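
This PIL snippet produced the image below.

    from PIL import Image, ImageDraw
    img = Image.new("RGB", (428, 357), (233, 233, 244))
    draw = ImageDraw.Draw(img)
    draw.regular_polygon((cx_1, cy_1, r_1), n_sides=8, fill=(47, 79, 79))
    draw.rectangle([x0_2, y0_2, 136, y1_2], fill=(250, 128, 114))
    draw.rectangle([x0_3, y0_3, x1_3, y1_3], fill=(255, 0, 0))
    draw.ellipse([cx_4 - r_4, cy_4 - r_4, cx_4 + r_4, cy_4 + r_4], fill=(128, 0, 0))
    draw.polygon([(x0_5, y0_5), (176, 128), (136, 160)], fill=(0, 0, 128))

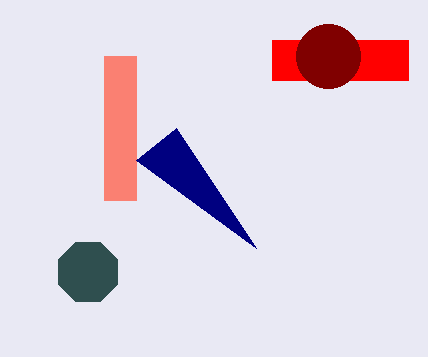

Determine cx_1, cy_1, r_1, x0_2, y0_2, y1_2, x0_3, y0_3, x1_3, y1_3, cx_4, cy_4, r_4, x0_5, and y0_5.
cx_1 = 88, cy_1 = 272, r_1 = 32, x0_2 = 104, y0_2 = 56, y1_2 = 200, x0_3 = 272, y0_3 = 40, x1_3 = 408, y1_3 = 80, cx_4 = 328, cy_4 = 56, r_4 = 32, x0_5 = 256, y0_5 = 248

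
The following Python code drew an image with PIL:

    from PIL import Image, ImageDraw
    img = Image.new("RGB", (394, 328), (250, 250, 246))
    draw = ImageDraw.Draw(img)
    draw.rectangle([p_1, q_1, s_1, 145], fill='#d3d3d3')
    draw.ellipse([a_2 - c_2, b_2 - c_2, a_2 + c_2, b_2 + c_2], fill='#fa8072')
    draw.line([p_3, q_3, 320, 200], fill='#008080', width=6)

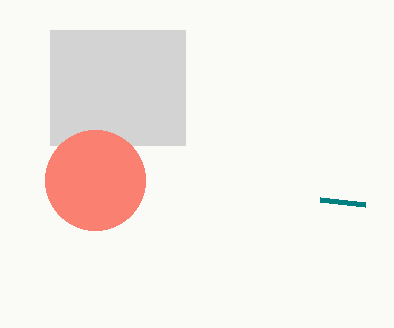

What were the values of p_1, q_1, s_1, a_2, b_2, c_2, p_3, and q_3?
p_1 = 50; q_1 = 30; s_1 = 185; a_2 = 95; b_2 = 180; c_2 = 50; p_3 = 365; q_3 = 205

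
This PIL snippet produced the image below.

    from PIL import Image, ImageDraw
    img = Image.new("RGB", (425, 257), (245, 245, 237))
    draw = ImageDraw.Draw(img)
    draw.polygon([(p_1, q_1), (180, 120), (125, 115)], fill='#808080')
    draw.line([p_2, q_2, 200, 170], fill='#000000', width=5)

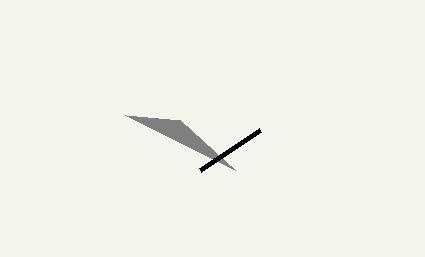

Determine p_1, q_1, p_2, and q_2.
p_1 = 235, q_1 = 170, p_2 = 260, q_2 = 130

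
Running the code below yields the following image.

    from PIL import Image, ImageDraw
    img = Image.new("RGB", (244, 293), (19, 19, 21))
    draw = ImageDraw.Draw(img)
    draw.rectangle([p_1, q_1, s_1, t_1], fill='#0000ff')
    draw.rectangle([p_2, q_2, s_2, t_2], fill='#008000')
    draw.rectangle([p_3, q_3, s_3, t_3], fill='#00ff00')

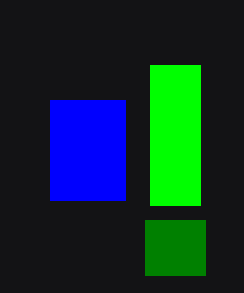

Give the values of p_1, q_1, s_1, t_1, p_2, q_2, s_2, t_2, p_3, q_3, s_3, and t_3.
p_1 = 50; q_1 = 100; s_1 = 125; t_1 = 200; p_2 = 145; q_2 = 220; s_2 = 205; t_2 = 275; p_3 = 150; q_3 = 65; s_3 = 200; t_3 = 205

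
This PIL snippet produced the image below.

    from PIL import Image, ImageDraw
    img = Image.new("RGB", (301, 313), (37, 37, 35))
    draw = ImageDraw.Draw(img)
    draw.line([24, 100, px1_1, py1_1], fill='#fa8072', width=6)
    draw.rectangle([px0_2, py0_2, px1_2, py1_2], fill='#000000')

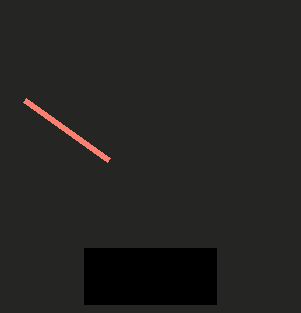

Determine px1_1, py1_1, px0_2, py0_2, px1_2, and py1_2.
px1_1 = 108; py1_1 = 160; px0_2 = 84; py0_2 = 248; px1_2 = 216; py1_2 = 304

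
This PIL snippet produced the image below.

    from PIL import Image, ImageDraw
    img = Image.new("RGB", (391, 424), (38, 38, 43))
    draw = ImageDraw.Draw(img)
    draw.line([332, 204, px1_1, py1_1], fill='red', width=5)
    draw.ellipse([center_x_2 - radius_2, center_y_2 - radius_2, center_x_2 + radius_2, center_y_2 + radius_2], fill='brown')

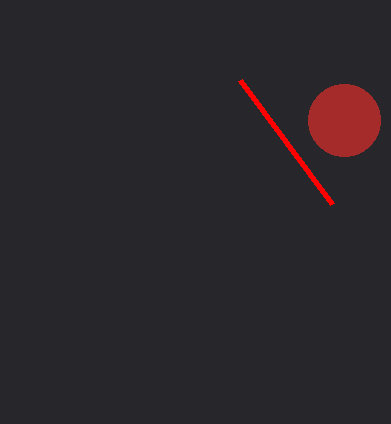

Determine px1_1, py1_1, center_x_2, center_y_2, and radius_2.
px1_1 = 240
py1_1 = 80
center_x_2 = 344
center_y_2 = 120
radius_2 = 36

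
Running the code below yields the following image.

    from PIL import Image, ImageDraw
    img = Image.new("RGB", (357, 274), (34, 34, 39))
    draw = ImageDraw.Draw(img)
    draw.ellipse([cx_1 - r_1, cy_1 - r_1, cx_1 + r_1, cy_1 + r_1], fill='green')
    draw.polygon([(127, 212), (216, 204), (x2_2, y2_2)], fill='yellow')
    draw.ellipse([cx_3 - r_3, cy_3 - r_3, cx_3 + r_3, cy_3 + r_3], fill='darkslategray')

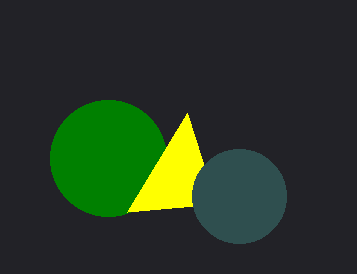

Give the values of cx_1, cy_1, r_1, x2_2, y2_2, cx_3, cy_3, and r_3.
cx_1 = 108
cy_1 = 158
r_1 = 58
x2_2 = 187
y2_2 = 113
cx_3 = 239
cy_3 = 196
r_3 = 47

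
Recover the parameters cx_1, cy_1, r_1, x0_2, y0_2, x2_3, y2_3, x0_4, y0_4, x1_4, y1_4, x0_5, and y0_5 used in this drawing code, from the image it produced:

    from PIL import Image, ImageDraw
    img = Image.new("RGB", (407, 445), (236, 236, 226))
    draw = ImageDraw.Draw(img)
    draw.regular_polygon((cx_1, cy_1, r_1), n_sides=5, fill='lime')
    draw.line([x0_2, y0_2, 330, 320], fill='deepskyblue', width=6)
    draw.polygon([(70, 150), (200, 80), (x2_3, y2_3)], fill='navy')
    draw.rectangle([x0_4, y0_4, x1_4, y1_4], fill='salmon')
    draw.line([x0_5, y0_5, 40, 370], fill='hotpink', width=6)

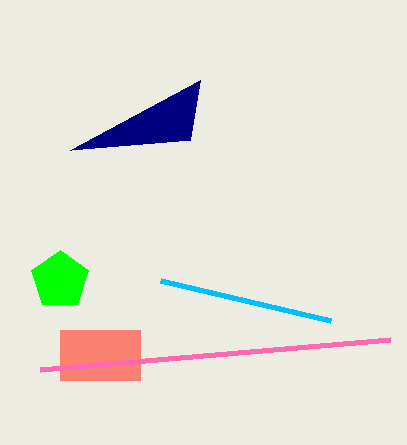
cx_1 = 60; cy_1 = 280; r_1 = 30; x0_2 = 160; y0_2 = 280; x2_3 = 190; y2_3 = 140; x0_4 = 60; y0_4 = 330; x1_4 = 140; y1_4 = 380; x0_5 = 390; y0_5 = 340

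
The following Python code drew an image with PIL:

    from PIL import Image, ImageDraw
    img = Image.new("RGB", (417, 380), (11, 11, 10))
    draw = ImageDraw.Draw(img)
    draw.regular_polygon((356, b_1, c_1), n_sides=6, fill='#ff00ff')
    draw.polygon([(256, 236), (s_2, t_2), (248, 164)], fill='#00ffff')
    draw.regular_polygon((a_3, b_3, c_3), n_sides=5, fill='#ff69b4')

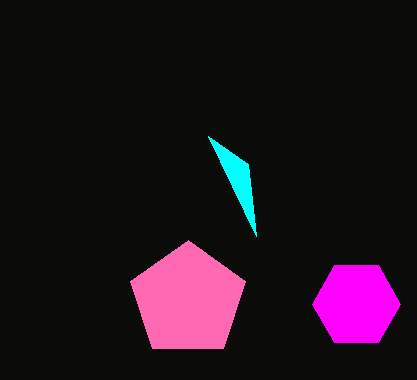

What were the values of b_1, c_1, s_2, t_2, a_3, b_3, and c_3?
b_1 = 304; c_1 = 44; s_2 = 208; t_2 = 136; a_3 = 188; b_3 = 300; c_3 = 60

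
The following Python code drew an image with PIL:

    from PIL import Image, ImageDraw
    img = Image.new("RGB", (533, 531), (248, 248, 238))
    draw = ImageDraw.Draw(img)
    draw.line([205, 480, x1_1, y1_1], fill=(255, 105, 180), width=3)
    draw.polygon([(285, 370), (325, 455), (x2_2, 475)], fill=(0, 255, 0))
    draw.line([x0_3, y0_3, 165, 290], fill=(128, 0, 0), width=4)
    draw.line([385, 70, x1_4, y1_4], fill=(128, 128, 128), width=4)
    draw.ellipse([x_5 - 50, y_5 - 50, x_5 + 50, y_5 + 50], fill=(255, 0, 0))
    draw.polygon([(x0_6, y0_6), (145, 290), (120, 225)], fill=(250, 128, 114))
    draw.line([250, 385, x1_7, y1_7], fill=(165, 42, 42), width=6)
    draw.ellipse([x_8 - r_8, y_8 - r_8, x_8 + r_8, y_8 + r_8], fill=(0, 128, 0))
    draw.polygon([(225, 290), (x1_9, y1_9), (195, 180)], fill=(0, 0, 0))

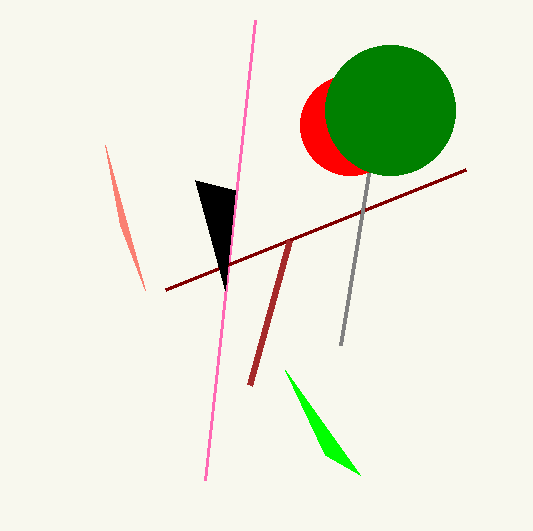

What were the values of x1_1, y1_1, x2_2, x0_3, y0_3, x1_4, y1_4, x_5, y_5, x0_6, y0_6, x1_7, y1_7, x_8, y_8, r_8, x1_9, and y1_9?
x1_1 = 255, y1_1 = 20, x2_2 = 360, x0_3 = 465, y0_3 = 170, x1_4 = 340, y1_4 = 345, x_5 = 350, y_5 = 125, x0_6 = 105, y0_6 = 145, x1_7 = 290, y1_7 = 240, x_8 = 390, y_8 = 110, r_8 = 65, x1_9 = 235, y1_9 = 190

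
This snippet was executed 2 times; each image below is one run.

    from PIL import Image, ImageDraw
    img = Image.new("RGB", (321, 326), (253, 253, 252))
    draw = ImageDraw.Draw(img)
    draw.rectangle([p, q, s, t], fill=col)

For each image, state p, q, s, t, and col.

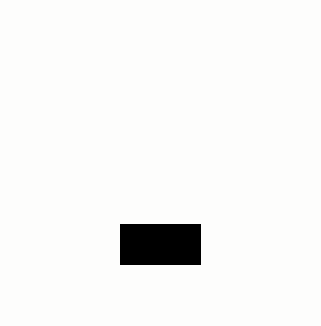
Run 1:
p = 120; q = 224; s = 200; t = 264; col = 'black'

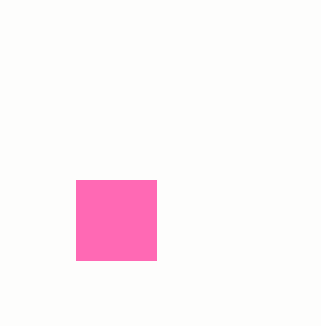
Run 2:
p = 76, q = 180, s = 156, t = 260, col = 'hotpink'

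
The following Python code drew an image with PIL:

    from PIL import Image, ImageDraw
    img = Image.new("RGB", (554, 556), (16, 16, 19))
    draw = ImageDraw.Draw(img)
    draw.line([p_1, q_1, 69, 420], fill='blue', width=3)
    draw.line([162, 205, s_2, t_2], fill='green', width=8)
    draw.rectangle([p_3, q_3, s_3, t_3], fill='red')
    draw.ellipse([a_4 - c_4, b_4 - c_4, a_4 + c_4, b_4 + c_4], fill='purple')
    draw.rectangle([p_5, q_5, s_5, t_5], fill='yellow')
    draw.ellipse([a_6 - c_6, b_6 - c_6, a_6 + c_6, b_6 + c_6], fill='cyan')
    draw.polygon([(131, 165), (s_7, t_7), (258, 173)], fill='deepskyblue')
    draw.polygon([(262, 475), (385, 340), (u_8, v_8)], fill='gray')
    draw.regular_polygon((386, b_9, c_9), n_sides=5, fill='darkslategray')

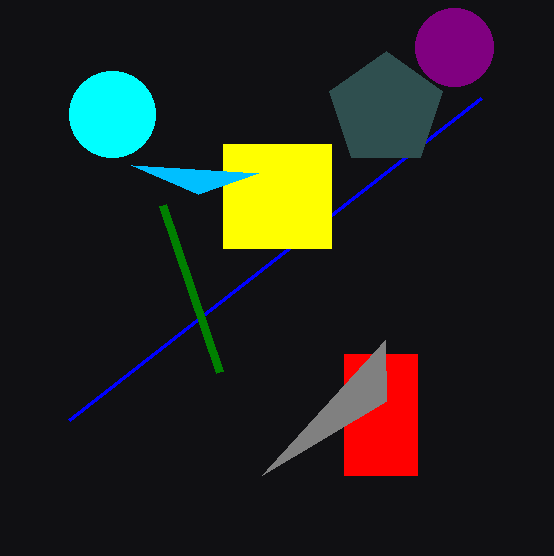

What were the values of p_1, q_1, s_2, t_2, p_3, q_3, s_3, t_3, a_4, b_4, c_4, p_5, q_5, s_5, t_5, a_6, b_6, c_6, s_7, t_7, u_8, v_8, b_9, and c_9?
p_1 = 481, q_1 = 98, s_2 = 219, t_2 = 372, p_3 = 344, q_3 = 354, s_3 = 417, t_3 = 475, a_4 = 454, b_4 = 47, c_4 = 39, p_5 = 223, q_5 = 144, s_5 = 331, t_5 = 248, a_6 = 112, b_6 = 114, c_6 = 43, s_7 = 198, t_7 = 194, u_8 = 386, v_8 = 401, b_9 = 110, c_9 = 59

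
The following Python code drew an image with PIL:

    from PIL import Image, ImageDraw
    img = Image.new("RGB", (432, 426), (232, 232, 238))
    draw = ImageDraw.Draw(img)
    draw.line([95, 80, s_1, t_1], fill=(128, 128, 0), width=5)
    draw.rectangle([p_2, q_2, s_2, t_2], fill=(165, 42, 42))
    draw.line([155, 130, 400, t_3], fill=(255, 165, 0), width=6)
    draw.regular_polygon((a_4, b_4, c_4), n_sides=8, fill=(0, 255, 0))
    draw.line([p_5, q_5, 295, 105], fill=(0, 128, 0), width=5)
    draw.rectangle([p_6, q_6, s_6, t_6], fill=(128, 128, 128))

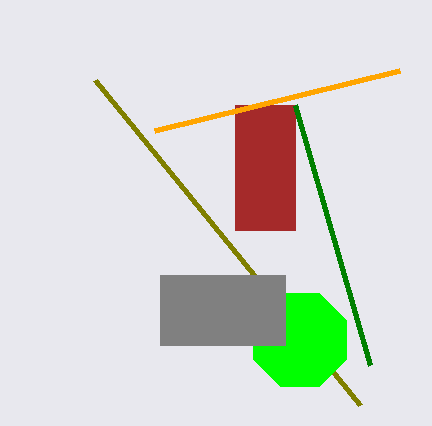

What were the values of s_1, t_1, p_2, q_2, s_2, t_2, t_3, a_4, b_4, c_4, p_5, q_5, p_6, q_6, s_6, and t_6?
s_1 = 360, t_1 = 405, p_2 = 235, q_2 = 105, s_2 = 295, t_2 = 230, t_3 = 70, a_4 = 300, b_4 = 340, c_4 = 50, p_5 = 370, q_5 = 365, p_6 = 160, q_6 = 275, s_6 = 285, t_6 = 345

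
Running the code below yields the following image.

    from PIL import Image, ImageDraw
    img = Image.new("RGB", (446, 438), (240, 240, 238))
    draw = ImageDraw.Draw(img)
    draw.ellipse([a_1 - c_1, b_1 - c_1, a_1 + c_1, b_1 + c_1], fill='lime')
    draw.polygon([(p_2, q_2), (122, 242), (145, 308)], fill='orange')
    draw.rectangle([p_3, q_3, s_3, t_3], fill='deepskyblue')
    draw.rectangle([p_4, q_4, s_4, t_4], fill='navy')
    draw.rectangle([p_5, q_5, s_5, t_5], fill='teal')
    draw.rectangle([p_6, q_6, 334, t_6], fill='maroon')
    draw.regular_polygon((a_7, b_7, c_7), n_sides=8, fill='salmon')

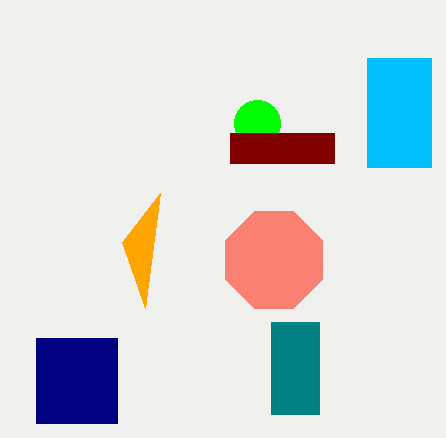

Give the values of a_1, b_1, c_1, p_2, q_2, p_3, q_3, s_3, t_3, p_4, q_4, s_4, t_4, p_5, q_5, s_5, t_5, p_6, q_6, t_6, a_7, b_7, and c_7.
a_1 = 257; b_1 = 123; c_1 = 23; p_2 = 160; q_2 = 193; p_3 = 367; q_3 = 58; s_3 = 431; t_3 = 167; p_4 = 36; q_4 = 338; s_4 = 117; t_4 = 423; p_5 = 271; q_5 = 322; s_5 = 319; t_5 = 414; p_6 = 230; q_6 = 133; t_6 = 163; a_7 = 274; b_7 = 260; c_7 = 52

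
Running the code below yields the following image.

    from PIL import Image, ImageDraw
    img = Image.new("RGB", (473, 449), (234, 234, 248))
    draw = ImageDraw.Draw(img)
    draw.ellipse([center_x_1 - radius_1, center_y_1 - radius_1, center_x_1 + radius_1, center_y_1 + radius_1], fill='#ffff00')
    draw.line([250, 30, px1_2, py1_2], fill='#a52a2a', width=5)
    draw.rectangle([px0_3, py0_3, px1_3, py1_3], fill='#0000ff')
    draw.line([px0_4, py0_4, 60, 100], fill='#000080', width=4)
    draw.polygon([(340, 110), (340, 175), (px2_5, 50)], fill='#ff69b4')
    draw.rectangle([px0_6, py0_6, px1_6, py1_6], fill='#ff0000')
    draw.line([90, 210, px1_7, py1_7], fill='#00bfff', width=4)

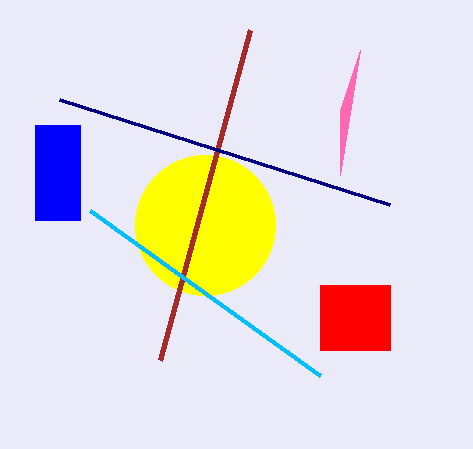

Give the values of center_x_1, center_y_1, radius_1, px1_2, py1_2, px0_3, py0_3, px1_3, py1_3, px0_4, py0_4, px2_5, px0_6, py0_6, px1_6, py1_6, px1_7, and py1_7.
center_x_1 = 205
center_y_1 = 225
radius_1 = 70
px1_2 = 160
py1_2 = 360
px0_3 = 35
py0_3 = 125
px1_3 = 80
py1_3 = 220
px0_4 = 390
py0_4 = 205
px2_5 = 360
px0_6 = 320
py0_6 = 285
px1_6 = 390
py1_6 = 350
px1_7 = 320
py1_7 = 375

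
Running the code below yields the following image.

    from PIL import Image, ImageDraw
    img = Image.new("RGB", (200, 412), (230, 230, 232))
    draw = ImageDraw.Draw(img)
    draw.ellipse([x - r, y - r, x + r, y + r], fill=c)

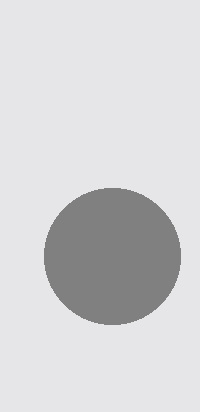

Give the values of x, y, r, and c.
x = 112, y = 256, r = 68, c = 'gray'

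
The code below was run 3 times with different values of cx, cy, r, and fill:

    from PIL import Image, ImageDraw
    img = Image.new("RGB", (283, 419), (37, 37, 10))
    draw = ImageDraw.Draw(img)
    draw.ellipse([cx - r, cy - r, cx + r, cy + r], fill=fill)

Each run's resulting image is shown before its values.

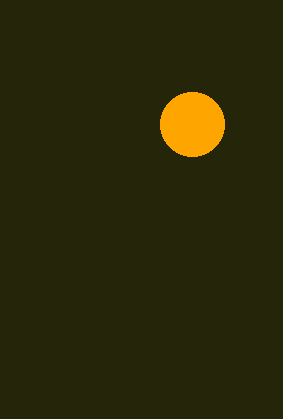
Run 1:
cx = 192
cy = 124
r = 32
fill = 'orange'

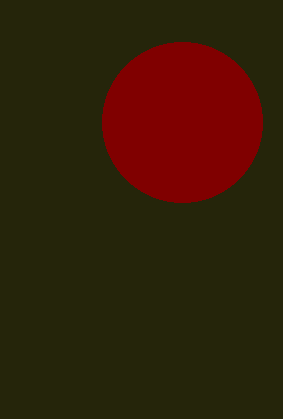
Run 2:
cx = 182, cy = 122, r = 80, fill = 'maroon'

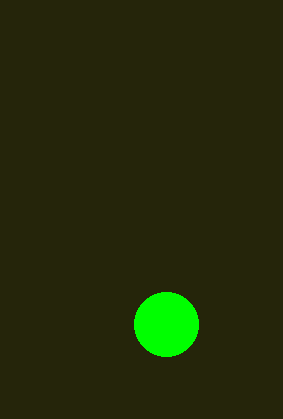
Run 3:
cx = 166; cy = 324; r = 32; fill = 'lime'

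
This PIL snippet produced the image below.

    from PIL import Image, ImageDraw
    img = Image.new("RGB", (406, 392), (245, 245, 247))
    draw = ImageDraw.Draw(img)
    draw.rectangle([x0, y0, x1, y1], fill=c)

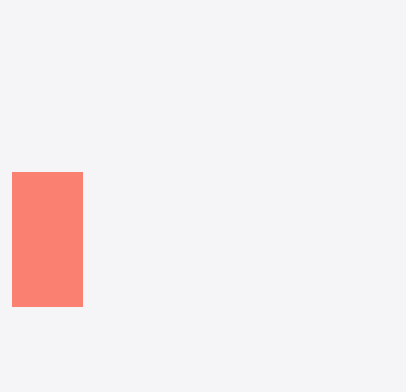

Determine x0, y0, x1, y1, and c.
x0 = 12; y0 = 172; x1 = 82; y1 = 306; c = 'salmon'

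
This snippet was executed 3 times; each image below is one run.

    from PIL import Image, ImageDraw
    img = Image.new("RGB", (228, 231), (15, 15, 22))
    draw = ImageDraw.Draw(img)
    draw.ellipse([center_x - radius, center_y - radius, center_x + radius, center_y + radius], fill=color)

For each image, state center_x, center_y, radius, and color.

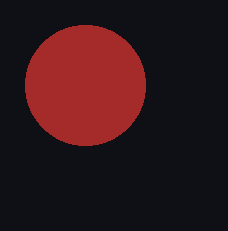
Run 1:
center_x = 85
center_y = 85
radius = 60
color = 'brown'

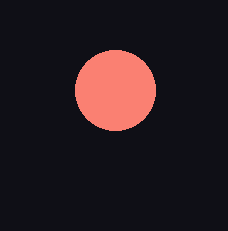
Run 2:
center_x = 115, center_y = 90, radius = 40, color = 'salmon'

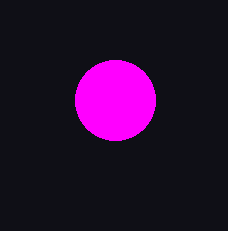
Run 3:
center_x = 115, center_y = 100, radius = 40, color = 'magenta'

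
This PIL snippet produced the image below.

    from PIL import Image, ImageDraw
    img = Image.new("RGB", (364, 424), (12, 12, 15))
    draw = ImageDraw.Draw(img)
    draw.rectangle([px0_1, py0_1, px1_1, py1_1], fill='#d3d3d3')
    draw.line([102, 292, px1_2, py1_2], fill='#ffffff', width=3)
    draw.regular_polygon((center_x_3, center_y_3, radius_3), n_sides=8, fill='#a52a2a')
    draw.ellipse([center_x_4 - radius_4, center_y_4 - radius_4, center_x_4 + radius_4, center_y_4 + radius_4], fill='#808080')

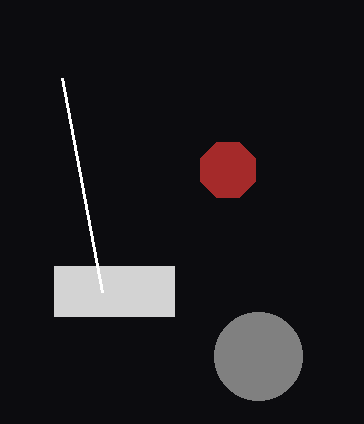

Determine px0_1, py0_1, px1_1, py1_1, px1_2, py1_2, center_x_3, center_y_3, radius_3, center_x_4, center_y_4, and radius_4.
px0_1 = 54, py0_1 = 266, px1_1 = 174, py1_1 = 316, px1_2 = 62, py1_2 = 78, center_x_3 = 228, center_y_3 = 170, radius_3 = 30, center_x_4 = 258, center_y_4 = 356, radius_4 = 44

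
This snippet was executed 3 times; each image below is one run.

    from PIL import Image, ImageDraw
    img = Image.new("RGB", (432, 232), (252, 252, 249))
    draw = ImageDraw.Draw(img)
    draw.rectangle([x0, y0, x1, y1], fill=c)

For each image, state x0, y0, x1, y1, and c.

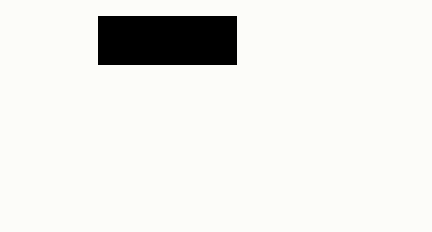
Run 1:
x0 = 98; y0 = 16; x1 = 236; y1 = 64; c = 'black'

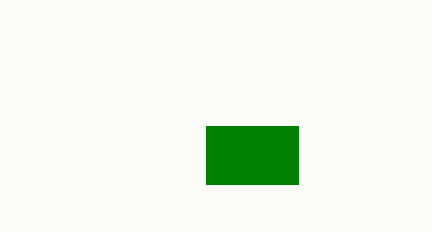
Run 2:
x0 = 206, y0 = 126, x1 = 298, y1 = 184, c = 'green'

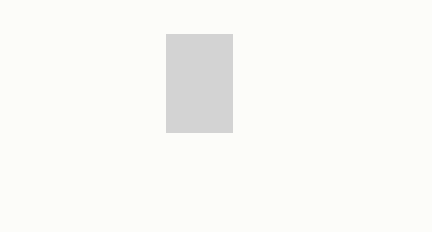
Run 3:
x0 = 166, y0 = 34, x1 = 232, y1 = 132, c = 'lightgray'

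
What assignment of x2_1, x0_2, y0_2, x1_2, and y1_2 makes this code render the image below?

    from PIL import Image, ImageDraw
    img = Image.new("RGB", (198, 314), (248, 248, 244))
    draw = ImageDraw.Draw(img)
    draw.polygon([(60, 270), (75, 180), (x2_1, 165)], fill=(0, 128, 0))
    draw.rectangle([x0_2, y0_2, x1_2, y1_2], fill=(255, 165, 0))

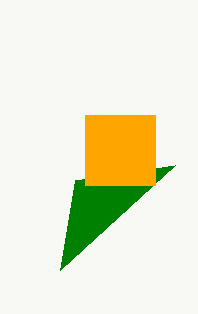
x2_1 = 175
x0_2 = 85
y0_2 = 115
x1_2 = 155
y1_2 = 185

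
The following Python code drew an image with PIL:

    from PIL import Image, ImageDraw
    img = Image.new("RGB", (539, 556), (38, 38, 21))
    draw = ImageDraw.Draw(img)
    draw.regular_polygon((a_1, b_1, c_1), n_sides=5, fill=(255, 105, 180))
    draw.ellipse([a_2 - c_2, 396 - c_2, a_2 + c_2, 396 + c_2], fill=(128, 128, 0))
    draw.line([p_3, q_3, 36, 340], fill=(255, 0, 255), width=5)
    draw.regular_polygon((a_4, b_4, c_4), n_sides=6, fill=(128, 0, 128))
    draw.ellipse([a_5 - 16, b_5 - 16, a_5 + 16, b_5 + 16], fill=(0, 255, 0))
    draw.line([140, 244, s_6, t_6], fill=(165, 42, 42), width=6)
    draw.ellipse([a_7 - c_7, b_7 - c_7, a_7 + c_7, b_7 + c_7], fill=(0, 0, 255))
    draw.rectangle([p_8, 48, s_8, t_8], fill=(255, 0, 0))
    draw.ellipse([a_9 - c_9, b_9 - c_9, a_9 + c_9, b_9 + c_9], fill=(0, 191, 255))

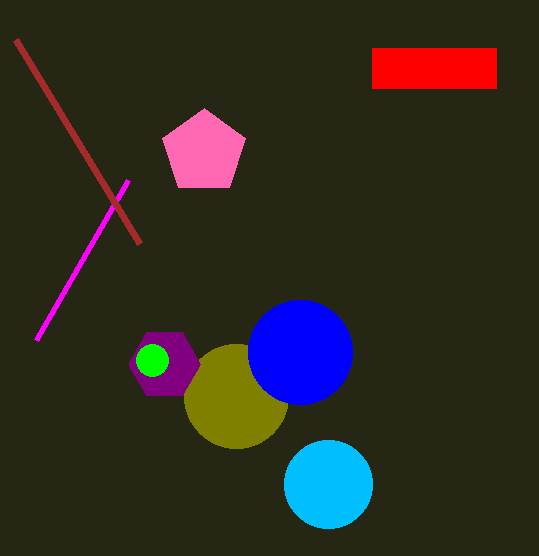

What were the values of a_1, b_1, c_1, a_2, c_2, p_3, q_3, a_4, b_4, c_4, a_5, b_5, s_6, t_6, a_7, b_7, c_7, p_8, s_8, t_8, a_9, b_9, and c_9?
a_1 = 204, b_1 = 152, c_1 = 44, a_2 = 236, c_2 = 52, p_3 = 128, q_3 = 180, a_4 = 164, b_4 = 364, c_4 = 36, a_5 = 152, b_5 = 360, s_6 = 16, t_6 = 40, a_7 = 300, b_7 = 352, c_7 = 52, p_8 = 372, s_8 = 496, t_8 = 88, a_9 = 328, b_9 = 484, c_9 = 44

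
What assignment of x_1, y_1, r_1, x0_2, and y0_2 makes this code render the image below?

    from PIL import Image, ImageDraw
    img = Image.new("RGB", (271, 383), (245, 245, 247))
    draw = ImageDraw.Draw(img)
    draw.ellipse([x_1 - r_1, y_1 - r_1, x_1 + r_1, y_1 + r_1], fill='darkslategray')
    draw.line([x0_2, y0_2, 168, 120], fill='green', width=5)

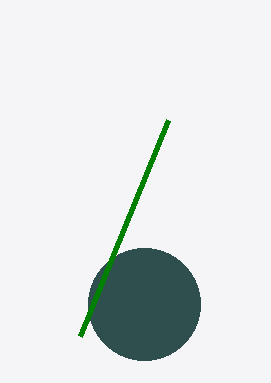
x_1 = 144
y_1 = 304
r_1 = 56
x0_2 = 80
y0_2 = 336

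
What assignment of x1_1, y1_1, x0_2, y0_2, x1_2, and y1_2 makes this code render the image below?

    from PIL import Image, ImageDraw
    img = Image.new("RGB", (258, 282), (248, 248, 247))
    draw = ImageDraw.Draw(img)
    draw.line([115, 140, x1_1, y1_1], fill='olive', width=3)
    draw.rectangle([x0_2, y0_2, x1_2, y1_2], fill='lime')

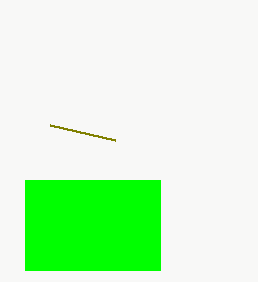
x1_1 = 50; y1_1 = 125; x0_2 = 25; y0_2 = 180; x1_2 = 160; y1_2 = 270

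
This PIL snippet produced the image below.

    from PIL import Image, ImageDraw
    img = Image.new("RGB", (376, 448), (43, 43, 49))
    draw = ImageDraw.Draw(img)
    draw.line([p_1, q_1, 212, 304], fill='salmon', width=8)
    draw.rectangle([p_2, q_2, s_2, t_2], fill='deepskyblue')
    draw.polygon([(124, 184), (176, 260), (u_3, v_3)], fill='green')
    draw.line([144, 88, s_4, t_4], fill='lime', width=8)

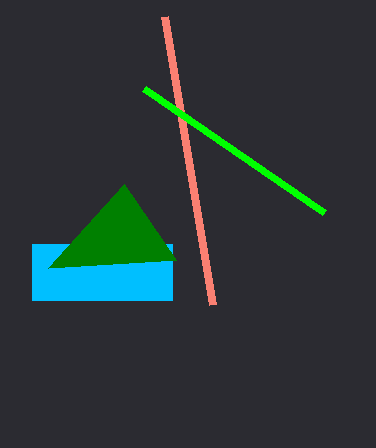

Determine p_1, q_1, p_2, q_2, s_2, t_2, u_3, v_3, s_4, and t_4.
p_1 = 164
q_1 = 16
p_2 = 32
q_2 = 244
s_2 = 172
t_2 = 300
u_3 = 48
v_3 = 268
s_4 = 324
t_4 = 212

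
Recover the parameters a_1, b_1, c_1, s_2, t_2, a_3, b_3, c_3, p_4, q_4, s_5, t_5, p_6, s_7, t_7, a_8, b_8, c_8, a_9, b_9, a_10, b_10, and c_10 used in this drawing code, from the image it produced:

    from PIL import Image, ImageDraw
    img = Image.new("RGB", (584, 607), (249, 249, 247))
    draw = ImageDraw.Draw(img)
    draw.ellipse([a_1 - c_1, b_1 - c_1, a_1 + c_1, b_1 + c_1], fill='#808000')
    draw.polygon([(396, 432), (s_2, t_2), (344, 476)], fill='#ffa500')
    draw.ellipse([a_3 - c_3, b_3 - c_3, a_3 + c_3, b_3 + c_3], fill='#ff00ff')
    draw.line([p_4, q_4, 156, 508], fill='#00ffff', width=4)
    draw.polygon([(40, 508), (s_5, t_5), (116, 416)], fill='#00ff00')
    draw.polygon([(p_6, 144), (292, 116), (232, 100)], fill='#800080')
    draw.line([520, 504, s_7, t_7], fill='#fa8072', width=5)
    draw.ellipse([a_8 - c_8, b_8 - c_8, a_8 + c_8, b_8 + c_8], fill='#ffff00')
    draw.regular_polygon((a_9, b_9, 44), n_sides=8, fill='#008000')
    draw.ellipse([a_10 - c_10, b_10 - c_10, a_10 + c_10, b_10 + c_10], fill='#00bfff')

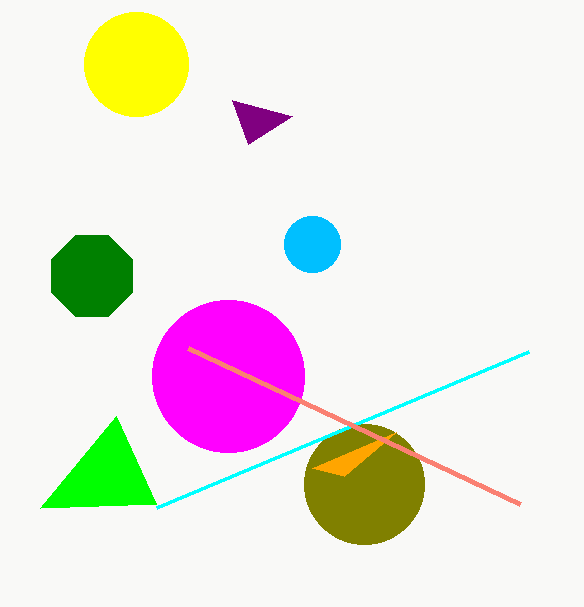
a_1 = 364
b_1 = 484
c_1 = 60
s_2 = 312
t_2 = 468
a_3 = 228
b_3 = 376
c_3 = 76
p_4 = 528
q_4 = 352
s_5 = 156
t_5 = 504
p_6 = 248
s_7 = 188
t_7 = 348
a_8 = 136
b_8 = 64
c_8 = 52
a_9 = 92
b_9 = 276
a_10 = 312
b_10 = 244
c_10 = 28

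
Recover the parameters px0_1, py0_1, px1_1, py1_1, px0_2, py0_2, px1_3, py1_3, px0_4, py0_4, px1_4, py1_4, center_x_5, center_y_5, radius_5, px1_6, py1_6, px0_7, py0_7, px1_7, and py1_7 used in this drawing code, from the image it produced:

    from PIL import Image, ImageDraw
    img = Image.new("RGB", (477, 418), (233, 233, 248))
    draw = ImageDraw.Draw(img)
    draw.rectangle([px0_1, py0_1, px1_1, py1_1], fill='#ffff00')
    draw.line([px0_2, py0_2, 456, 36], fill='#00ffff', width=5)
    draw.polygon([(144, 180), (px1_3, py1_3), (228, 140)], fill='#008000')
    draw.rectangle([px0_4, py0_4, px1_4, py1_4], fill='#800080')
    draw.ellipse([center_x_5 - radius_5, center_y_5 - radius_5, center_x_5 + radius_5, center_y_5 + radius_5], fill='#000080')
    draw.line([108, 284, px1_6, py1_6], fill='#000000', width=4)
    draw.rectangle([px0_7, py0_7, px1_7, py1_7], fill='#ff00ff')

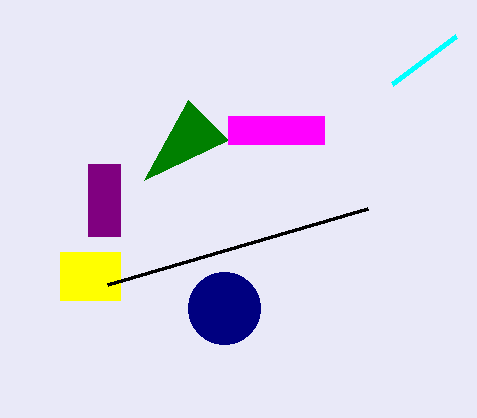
px0_1 = 60
py0_1 = 252
px1_1 = 120
py1_1 = 300
px0_2 = 392
py0_2 = 84
px1_3 = 188
py1_3 = 100
px0_4 = 88
py0_4 = 164
px1_4 = 120
py1_4 = 236
center_x_5 = 224
center_y_5 = 308
radius_5 = 36
px1_6 = 368
py1_6 = 208
px0_7 = 228
py0_7 = 116
px1_7 = 324
py1_7 = 144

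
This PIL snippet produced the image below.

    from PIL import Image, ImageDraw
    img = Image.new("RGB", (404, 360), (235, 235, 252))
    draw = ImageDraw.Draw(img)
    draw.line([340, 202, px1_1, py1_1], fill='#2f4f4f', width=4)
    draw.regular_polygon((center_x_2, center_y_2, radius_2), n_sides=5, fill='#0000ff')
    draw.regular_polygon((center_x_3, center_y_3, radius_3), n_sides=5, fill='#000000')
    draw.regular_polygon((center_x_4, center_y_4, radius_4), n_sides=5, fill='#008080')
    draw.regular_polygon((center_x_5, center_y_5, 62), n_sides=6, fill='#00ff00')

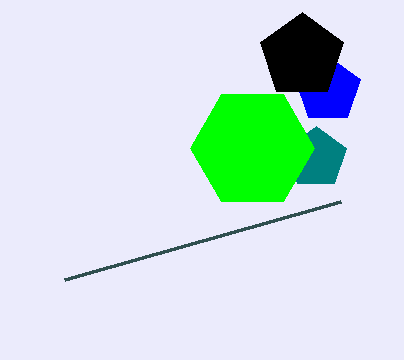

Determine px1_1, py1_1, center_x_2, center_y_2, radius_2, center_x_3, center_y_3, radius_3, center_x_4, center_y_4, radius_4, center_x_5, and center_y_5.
px1_1 = 64, py1_1 = 280, center_x_2 = 328, center_y_2 = 90, radius_2 = 34, center_x_3 = 302, center_y_3 = 56, radius_3 = 44, center_x_4 = 316, center_y_4 = 158, radius_4 = 32, center_x_5 = 252, center_y_5 = 148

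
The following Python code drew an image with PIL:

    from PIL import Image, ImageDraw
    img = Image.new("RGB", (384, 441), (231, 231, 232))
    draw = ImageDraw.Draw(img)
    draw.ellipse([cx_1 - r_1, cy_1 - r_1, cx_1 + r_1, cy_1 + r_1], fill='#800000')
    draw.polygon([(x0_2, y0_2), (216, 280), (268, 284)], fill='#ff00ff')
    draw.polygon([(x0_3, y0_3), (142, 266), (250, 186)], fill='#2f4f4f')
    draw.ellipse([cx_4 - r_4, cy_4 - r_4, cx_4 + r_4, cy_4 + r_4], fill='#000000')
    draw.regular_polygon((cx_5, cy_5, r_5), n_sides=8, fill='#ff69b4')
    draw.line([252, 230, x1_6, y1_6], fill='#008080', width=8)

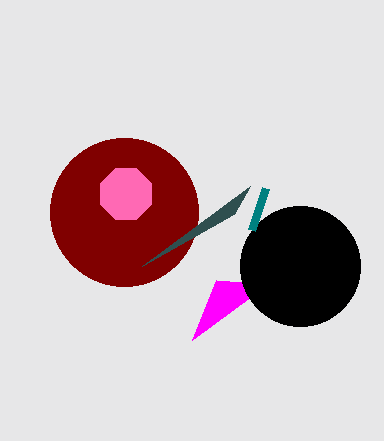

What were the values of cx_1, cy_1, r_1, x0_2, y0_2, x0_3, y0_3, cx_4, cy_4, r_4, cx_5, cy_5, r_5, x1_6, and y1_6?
cx_1 = 124; cy_1 = 212; r_1 = 74; x0_2 = 192; y0_2 = 340; x0_3 = 234; y0_3 = 214; cx_4 = 300; cy_4 = 266; r_4 = 60; cx_5 = 126; cy_5 = 194; r_5 = 28; x1_6 = 266; y1_6 = 188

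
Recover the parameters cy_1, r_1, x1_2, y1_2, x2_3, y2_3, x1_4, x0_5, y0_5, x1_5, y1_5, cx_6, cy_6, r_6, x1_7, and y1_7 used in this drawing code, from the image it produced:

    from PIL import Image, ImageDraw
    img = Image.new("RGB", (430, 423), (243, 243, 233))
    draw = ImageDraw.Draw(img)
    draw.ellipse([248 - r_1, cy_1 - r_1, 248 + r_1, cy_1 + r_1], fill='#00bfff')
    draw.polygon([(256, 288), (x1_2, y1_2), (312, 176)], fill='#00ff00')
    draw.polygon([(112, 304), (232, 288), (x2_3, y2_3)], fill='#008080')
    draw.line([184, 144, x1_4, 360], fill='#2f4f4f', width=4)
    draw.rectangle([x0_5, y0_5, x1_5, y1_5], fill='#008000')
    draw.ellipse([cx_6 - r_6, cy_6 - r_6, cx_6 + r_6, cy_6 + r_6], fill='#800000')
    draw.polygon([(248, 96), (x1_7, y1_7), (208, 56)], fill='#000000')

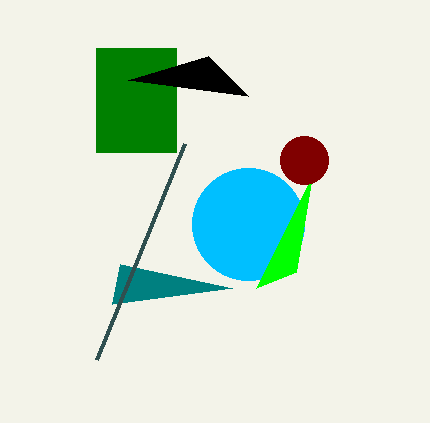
cy_1 = 224; r_1 = 56; x1_2 = 296; y1_2 = 272; x2_3 = 120; y2_3 = 264; x1_4 = 96; x0_5 = 96; y0_5 = 48; x1_5 = 176; y1_5 = 152; cx_6 = 304; cy_6 = 160; r_6 = 24; x1_7 = 128; y1_7 = 80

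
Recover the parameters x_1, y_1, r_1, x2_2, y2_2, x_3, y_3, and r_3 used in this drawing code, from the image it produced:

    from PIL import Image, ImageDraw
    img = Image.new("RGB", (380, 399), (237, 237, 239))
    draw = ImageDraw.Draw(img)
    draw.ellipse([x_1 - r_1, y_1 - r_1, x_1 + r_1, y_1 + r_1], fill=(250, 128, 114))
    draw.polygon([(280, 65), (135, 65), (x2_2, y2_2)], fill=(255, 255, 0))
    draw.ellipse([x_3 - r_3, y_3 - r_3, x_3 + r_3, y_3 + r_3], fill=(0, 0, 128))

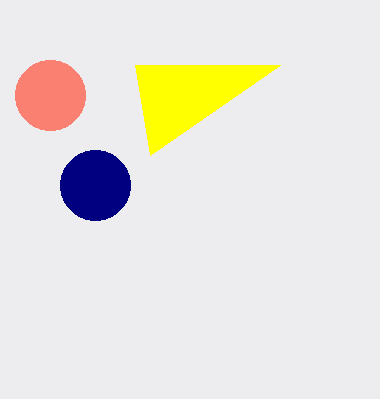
x_1 = 50, y_1 = 95, r_1 = 35, x2_2 = 150, y2_2 = 155, x_3 = 95, y_3 = 185, r_3 = 35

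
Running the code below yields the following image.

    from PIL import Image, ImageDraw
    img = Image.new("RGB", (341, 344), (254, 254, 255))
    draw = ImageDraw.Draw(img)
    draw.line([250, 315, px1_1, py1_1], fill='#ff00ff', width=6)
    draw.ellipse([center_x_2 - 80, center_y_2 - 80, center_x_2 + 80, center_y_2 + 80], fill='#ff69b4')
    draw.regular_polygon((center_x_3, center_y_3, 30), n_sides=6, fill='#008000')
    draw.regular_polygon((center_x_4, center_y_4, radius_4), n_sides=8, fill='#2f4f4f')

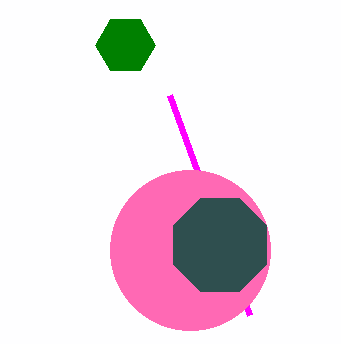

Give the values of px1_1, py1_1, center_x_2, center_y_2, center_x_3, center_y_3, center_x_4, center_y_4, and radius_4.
px1_1 = 170
py1_1 = 95
center_x_2 = 190
center_y_2 = 250
center_x_3 = 125
center_y_3 = 45
center_x_4 = 220
center_y_4 = 245
radius_4 = 50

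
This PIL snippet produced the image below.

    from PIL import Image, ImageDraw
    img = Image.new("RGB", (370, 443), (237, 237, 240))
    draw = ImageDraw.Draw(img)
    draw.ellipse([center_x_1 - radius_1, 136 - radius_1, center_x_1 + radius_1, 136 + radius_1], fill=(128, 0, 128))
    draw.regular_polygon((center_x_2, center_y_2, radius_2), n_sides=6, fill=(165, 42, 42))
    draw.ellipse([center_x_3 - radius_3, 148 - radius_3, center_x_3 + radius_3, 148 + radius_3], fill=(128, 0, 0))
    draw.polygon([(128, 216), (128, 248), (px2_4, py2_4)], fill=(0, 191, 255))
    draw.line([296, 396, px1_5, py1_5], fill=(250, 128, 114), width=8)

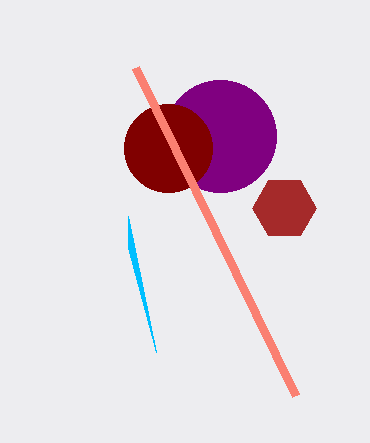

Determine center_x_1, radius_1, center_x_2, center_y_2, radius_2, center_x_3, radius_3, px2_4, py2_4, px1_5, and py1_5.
center_x_1 = 220, radius_1 = 56, center_x_2 = 284, center_y_2 = 208, radius_2 = 32, center_x_3 = 168, radius_3 = 44, px2_4 = 156, py2_4 = 352, px1_5 = 136, py1_5 = 68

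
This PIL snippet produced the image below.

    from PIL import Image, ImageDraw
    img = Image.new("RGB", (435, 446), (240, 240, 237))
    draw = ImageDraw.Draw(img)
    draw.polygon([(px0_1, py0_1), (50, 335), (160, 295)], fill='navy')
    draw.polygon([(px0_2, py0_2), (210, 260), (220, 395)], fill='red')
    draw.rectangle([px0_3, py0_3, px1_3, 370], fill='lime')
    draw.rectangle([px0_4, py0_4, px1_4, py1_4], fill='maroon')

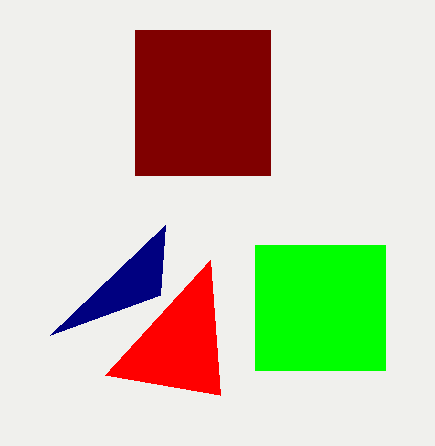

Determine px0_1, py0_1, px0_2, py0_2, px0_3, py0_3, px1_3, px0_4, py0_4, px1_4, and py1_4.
px0_1 = 165
py0_1 = 225
px0_2 = 105
py0_2 = 375
px0_3 = 255
py0_3 = 245
px1_3 = 385
px0_4 = 135
py0_4 = 30
px1_4 = 270
py1_4 = 175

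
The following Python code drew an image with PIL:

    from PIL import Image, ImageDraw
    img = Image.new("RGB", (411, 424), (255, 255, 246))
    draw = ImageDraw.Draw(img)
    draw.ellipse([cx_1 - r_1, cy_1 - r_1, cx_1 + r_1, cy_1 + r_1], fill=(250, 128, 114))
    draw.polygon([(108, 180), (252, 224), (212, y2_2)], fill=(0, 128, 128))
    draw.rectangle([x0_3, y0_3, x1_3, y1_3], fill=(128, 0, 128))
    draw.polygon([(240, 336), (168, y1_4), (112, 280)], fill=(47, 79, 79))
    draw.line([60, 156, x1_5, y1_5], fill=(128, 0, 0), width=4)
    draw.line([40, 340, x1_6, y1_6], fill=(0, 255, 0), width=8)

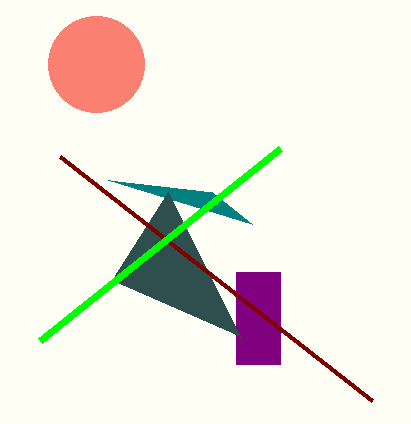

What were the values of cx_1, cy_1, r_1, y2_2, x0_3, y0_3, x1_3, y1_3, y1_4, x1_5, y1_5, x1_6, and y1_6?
cx_1 = 96
cy_1 = 64
r_1 = 48
y2_2 = 192
x0_3 = 236
y0_3 = 272
x1_3 = 280
y1_3 = 364
y1_4 = 192
x1_5 = 372
y1_5 = 400
x1_6 = 280
y1_6 = 148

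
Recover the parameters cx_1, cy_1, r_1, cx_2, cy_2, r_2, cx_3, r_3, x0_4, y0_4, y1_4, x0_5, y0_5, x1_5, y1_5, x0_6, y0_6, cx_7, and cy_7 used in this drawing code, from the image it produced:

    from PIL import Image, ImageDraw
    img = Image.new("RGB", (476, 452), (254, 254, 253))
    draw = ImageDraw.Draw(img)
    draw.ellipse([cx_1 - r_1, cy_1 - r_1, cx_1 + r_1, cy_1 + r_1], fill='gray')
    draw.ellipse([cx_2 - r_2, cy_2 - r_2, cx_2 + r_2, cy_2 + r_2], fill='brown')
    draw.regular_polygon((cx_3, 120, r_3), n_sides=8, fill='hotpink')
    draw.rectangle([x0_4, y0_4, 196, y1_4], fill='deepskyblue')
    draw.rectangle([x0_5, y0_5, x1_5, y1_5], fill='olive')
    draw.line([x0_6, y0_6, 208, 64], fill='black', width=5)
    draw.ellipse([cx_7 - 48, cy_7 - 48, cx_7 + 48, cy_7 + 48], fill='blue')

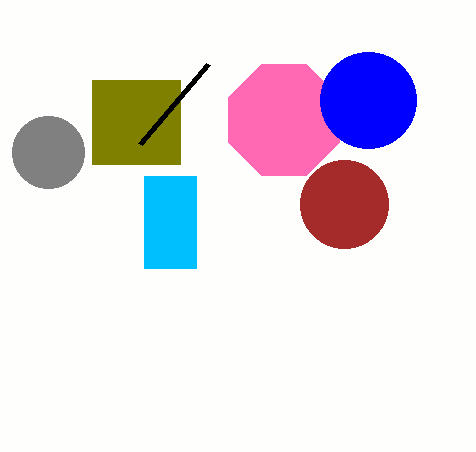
cx_1 = 48; cy_1 = 152; r_1 = 36; cx_2 = 344; cy_2 = 204; r_2 = 44; cx_3 = 284; r_3 = 60; x0_4 = 144; y0_4 = 176; y1_4 = 268; x0_5 = 92; y0_5 = 80; x1_5 = 180; y1_5 = 164; x0_6 = 140; y0_6 = 144; cx_7 = 368; cy_7 = 100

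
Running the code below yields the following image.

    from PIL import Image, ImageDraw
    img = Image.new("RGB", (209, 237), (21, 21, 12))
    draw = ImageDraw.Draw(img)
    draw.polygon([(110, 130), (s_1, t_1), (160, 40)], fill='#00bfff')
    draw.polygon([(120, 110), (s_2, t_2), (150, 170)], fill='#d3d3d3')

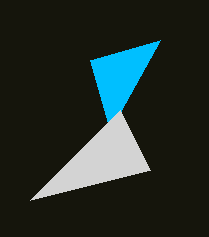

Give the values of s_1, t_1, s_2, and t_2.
s_1 = 90
t_1 = 60
s_2 = 30
t_2 = 200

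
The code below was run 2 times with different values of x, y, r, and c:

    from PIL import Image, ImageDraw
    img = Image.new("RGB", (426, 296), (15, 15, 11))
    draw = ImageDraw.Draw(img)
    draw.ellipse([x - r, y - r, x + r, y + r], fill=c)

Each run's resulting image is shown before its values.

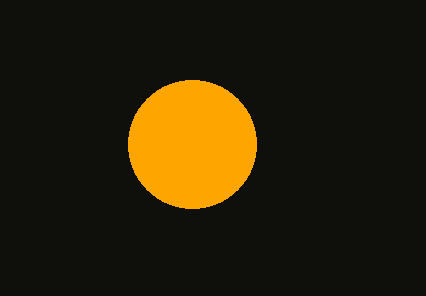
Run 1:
x = 192; y = 144; r = 64; c = 'orange'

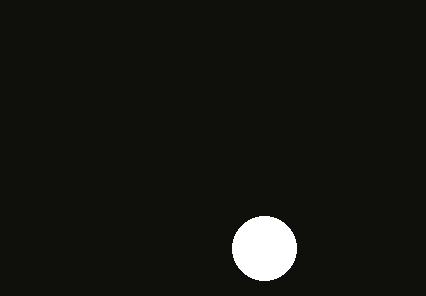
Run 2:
x = 264; y = 248; r = 32; c = 'white'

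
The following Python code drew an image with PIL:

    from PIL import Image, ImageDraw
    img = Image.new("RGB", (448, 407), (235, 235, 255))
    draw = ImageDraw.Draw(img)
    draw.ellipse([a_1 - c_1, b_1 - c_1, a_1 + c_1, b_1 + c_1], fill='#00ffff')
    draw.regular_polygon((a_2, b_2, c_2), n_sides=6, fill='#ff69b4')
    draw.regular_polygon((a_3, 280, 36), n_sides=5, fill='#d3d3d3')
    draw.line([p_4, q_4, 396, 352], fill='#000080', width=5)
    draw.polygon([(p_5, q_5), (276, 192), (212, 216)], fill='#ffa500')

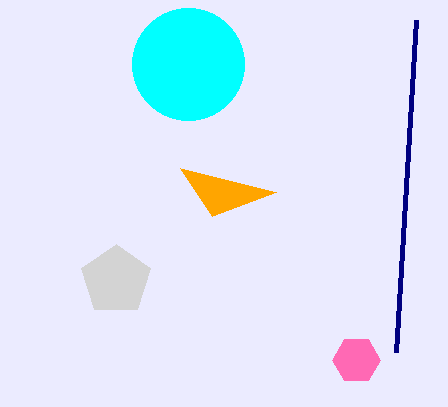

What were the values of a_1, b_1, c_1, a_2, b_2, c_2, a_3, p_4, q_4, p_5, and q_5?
a_1 = 188, b_1 = 64, c_1 = 56, a_2 = 356, b_2 = 360, c_2 = 24, a_3 = 116, p_4 = 416, q_4 = 20, p_5 = 180, q_5 = 168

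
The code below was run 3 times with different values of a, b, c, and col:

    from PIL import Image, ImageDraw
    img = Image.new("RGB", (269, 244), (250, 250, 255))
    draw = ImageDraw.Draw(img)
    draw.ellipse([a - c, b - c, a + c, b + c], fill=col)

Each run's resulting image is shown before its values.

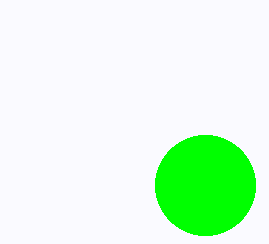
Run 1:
a = 205
b = 185
c = 50
col = 'lime'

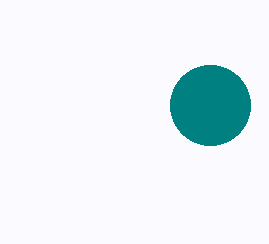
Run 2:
a = 210
b = 105
c = 40
col = 'teal'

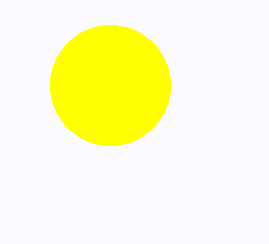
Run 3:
a = 110
b = 85
c = 60
col = 'yellow'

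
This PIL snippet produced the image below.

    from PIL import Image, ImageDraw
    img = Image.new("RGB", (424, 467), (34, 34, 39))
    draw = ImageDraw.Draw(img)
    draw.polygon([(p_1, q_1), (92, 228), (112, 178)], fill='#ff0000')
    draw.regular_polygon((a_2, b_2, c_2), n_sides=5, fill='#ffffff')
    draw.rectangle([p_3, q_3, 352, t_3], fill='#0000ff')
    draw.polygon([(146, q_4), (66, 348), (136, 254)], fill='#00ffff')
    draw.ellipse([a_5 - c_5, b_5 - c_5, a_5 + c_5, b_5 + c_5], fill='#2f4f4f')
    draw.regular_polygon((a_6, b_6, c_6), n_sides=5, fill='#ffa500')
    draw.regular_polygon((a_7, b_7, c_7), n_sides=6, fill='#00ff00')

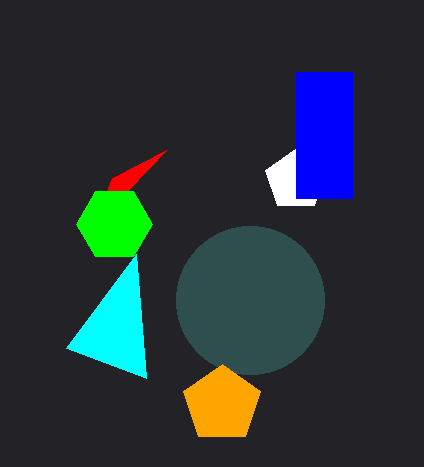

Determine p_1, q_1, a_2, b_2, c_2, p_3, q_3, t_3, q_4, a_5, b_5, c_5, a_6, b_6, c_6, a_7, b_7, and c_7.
p_1 = 166
q_1 = 150
a_2 = 296
b_2 = 180
c_2 = 32
p_3 = 296
q_3 = 72
t_3 = 198
q_4 = 378
a_5 = 250
b_5 = 300
c_5 = 74
a_6 = 222
b_6 = 404
c_6 = 40
a_7 = 114
b_7 = 224
c_7 = 38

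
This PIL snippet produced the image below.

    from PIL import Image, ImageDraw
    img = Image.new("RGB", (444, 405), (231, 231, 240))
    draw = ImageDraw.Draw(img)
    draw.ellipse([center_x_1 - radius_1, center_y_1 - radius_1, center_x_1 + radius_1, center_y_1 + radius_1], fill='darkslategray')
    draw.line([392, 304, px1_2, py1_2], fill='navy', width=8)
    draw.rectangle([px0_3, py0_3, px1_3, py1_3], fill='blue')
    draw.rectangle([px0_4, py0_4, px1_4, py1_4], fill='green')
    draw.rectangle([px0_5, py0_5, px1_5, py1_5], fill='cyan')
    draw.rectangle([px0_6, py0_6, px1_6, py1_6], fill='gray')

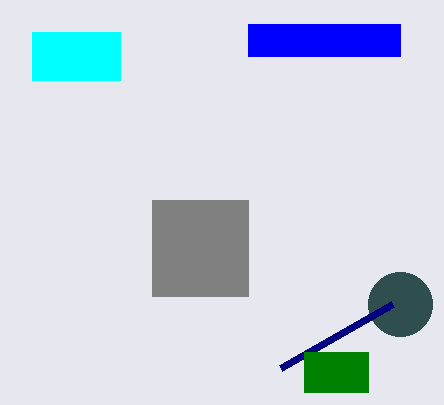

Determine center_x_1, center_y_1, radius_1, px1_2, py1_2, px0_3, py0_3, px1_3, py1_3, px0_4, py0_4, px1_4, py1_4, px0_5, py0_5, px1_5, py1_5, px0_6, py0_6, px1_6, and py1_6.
center_x_1 = 400, center_y_1 = 304, radius_1 = 32, px1_2 = 280, py1_2 = 368, px0_3 = 248, py0_3 = 24, px1_3 = 400, py1_3 = 56, px0_4 = 304, py0_4 = 352, px1_4 = 368, py1_4 = 392, px0_5 = 32, py0_5 = 32, px1_5 = 120, py1_5 = 80, px0_6 = 152, py0_6 = 200, px1_6 = 248, py1_6 = 296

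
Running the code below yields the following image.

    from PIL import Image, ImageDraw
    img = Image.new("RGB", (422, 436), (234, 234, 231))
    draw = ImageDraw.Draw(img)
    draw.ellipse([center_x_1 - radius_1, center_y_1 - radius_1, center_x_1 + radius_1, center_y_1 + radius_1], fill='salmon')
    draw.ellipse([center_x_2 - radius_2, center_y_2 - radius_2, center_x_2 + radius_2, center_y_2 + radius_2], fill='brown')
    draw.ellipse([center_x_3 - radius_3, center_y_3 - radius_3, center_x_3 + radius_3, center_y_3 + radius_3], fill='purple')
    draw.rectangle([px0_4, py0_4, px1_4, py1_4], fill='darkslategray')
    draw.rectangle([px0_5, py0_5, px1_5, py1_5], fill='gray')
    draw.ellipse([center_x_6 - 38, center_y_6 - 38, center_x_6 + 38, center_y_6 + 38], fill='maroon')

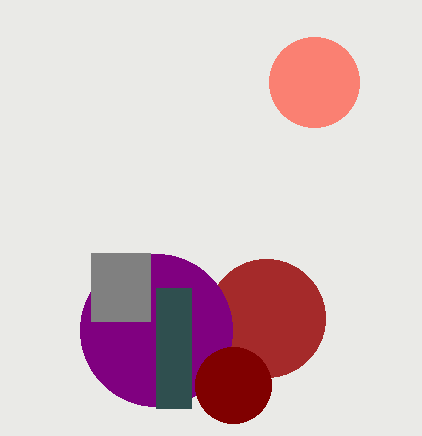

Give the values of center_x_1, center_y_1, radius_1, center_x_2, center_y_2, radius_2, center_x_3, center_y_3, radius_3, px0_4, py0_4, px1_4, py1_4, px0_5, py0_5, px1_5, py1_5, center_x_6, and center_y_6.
center_x_1 = 314; center_y_1 = 82; radius_1 = 45; center_x_2 = 266; center_y_2 = 318; radius_2 = 59; center_x_3 = 156; center_y_3 = 330; radius_3 = 76; px0_4 = 156; py0_4 = 288; px1_4 = 191; py1_4 = 408; px0_5 = 91; py0_5 = 253; px1_5 = 150; py1_5 = 321; center_x_6 = 233; center_y_6 = 385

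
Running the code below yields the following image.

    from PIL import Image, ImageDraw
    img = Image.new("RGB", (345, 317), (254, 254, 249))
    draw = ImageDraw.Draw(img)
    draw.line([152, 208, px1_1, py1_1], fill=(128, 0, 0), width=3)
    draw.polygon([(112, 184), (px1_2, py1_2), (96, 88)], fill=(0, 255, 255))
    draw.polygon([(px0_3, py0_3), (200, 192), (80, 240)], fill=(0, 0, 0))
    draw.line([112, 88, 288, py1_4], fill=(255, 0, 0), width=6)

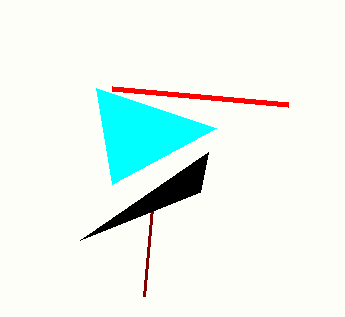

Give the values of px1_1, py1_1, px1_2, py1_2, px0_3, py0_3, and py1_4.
px1_1 = 144
py1_1 = 296
px1_2 = 216
py1_2 = 128
px0_3 = 208
py0_3 = 152
py1_4 = 104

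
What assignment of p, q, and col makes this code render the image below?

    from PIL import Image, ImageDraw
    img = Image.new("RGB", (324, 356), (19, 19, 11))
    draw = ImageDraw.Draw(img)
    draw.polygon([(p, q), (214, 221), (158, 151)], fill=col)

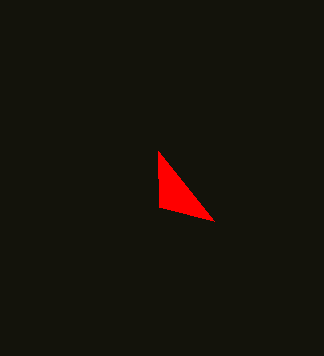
p = 159; q = 207; col = 'red'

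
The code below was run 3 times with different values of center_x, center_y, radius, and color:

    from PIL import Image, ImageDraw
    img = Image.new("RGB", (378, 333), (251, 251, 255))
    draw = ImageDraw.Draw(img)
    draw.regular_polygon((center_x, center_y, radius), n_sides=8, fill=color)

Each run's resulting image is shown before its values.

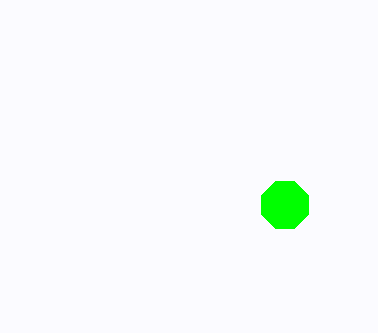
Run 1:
center_x = 285
center_y = 205
radius = 25
color = 'lime'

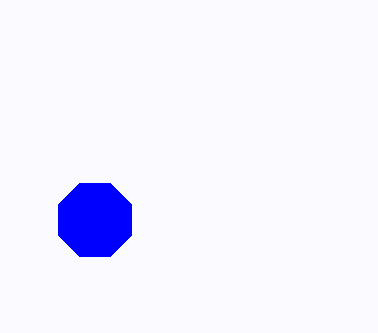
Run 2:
center_x = 95
center_y = 220
radius = 40
color = 'blue'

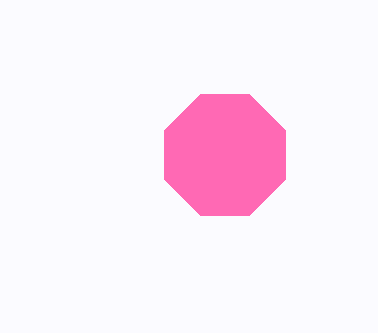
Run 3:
center_x = 225; center_y = 155; radius = 65; color = 'hotpink'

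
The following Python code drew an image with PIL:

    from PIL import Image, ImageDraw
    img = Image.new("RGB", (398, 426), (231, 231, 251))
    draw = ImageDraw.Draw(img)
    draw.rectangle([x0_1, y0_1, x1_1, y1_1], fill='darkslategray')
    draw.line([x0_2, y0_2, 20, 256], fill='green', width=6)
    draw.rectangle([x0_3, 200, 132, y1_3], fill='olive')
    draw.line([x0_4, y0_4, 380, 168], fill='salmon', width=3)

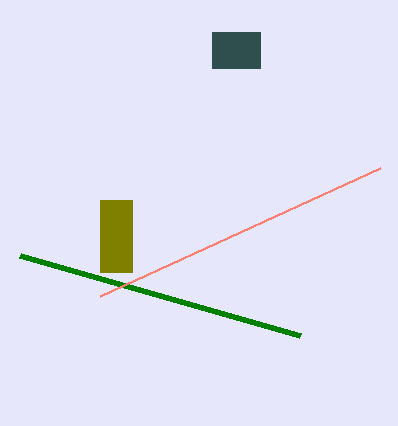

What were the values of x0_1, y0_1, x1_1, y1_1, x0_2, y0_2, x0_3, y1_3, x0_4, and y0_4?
x0_1 = 212; y0_1 = 32; x1_1 = 260; y1_1 = 68; x0_2 = 300; y0_2 = 336; x0_3 = 100; y1_3 = 272; x0_4 = 100; y0_4 = 296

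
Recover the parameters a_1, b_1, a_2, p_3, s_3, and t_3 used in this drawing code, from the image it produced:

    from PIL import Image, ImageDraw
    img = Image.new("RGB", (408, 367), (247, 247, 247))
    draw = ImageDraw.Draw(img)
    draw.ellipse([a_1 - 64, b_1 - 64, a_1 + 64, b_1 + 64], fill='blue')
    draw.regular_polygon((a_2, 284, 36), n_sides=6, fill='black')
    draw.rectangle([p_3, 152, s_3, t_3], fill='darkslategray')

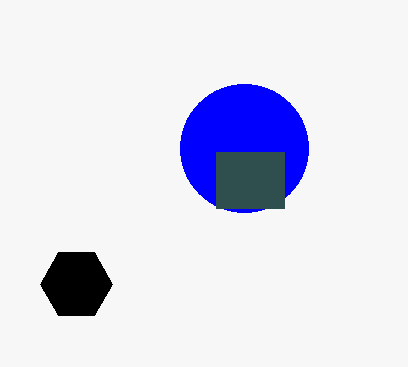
a_1 = 244, b_1 = 148, a_2 = 76, p_3 = 216, s_3 = 284, t_3 = 208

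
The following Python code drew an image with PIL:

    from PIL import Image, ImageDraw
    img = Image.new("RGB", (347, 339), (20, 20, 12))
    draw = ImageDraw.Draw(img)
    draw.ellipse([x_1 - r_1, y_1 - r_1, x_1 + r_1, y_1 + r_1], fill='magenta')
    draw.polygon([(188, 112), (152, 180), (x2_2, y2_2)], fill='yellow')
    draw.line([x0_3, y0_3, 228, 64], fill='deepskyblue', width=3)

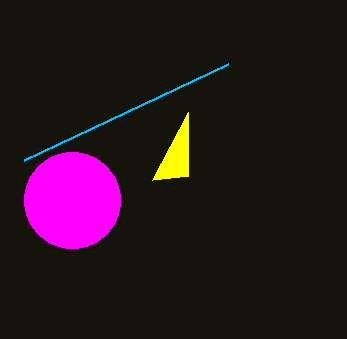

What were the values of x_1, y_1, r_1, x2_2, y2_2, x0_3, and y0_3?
x_1 = 72; y_1 = 200; r_1 = 48; x2_2 = 188; y2_2 = 176; x0_3 = 24; y0_3 = 160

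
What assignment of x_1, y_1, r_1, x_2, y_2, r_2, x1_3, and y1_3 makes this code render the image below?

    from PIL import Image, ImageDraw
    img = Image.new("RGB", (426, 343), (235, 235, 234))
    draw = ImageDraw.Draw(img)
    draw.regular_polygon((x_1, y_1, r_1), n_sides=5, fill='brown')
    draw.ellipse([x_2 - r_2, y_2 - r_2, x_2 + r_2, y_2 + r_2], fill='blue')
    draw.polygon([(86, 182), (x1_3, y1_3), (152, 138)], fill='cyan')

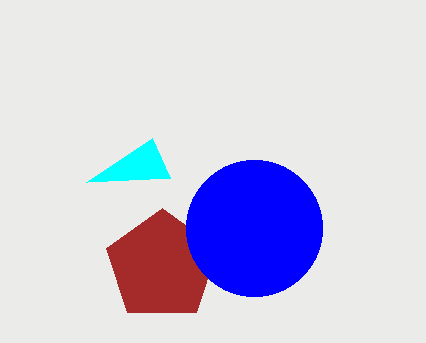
x_1 = 162; y_1 = 266; r_1 = 58; x_2 = 254; y_2 = 228; r_2 = 68; x1_3 = 170; y1_3 = 178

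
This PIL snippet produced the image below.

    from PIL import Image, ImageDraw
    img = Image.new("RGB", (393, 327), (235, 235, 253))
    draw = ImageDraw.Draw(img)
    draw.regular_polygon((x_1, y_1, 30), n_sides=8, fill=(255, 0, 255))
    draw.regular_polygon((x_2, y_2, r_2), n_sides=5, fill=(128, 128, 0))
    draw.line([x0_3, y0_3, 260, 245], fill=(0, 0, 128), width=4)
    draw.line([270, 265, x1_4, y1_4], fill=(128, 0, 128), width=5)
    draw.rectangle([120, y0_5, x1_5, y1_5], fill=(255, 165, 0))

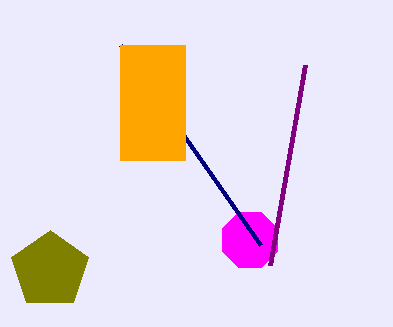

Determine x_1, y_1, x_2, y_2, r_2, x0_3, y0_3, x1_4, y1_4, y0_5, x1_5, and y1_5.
x_1 = 250; y_1 = 240; x_2 = 50; y_2 = 270; r_2 = 40; x0_3 = 120; y0_3 = 45; x1_4 = 305; y1_4 = 65; y0_5 = 45; x1_5 = 185; y1_5 = 160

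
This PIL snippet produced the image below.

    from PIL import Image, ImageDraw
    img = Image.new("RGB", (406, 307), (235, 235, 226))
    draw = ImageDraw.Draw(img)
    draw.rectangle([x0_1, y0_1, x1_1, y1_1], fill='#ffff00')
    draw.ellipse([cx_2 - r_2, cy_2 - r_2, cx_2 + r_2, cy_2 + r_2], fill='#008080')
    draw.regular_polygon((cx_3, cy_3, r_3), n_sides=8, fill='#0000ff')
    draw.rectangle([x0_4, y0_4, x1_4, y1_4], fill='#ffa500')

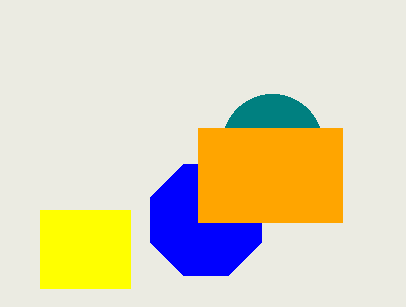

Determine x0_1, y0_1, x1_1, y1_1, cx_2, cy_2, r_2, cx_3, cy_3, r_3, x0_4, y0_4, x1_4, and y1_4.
x0_1 = 40
y0_1 = 210
x1_1 = 130
y1_1 = 288
cx_2 = 272
cy_2 = 144
r_2 = 50
cx_3 = 206
cy_3 = 220
r_3 = 60
x0_4 = 198
y0_4 = 128
x1_4 = 342
y1_4 = 222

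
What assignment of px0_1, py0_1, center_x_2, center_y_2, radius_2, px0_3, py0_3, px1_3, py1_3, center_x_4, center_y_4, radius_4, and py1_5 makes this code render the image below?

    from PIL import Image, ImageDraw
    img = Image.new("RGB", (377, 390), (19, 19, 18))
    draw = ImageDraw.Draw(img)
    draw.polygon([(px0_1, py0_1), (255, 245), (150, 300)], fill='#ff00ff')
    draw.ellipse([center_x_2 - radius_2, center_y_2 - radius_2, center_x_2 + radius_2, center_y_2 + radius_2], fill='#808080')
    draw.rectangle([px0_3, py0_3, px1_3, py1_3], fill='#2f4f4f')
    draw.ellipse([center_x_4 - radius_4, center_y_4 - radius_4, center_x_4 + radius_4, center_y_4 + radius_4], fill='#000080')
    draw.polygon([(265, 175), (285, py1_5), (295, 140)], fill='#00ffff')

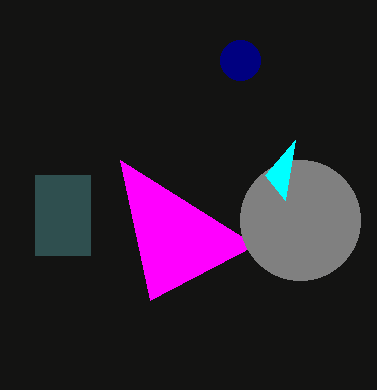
px0_1 = 120
py0_1 = 160
center_x_2 = 300
center_y_2 = 220
radius_2 = 60
px0_3 = 35
py0_3 = 175
px1_3 = 90
py1_3 = 255
center_x_4 = 240
center_y_4 = 60
radius_4 = 20
py1_5 = 200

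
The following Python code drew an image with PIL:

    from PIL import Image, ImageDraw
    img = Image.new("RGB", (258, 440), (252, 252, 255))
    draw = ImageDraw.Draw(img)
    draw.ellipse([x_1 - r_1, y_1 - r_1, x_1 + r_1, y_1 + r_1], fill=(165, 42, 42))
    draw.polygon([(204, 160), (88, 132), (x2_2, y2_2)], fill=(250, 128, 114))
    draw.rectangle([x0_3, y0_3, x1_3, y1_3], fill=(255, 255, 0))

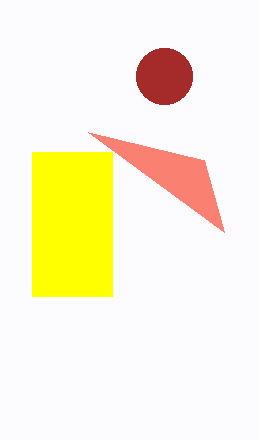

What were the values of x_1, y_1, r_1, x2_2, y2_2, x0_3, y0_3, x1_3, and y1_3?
x_1 = 164; y_1 = 76; r_1 = 28; x2_2 = 224; y2_2 = 232; x0_3 = 32; y0_3 = 152; x1_3 = 112; y1_3 = 296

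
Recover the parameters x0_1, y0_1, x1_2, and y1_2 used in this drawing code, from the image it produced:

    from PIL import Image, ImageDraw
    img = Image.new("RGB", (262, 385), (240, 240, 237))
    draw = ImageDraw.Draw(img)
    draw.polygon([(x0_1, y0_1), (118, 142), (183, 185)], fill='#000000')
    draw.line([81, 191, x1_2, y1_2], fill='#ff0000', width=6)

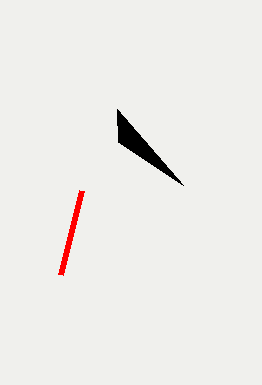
x0_1 = 117; y0_1 = 109; x1_2 = 60; y1_2 = 275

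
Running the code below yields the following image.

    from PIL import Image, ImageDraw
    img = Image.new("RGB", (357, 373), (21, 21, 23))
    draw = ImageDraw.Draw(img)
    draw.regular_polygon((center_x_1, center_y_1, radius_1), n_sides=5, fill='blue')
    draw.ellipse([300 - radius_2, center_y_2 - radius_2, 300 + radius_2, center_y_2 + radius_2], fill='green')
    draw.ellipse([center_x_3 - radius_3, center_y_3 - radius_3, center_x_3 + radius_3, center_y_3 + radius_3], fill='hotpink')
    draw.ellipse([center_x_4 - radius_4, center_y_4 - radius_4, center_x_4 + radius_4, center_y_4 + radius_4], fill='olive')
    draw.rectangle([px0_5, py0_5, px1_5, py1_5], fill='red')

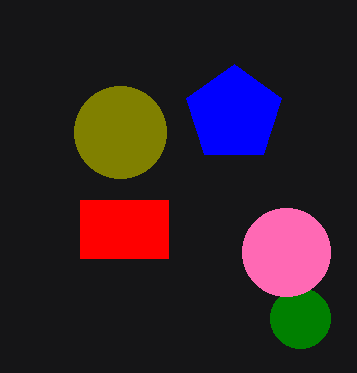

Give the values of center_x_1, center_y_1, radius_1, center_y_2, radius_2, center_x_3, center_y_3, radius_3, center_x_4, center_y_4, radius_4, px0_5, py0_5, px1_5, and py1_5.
center_x_1 = 234
center_y_1 = 114
radius_1 = 50
center_y_2 = 318
radius_2 = 30
center_x_3 = 286
center_y_3 = 252
radius_3 = 44
center_x_4 = 120
center_y_4 = 132
radius_4 = 46
px0_5 = 80
py0_5 = 200
px1_5 = 168
py1_5 = 258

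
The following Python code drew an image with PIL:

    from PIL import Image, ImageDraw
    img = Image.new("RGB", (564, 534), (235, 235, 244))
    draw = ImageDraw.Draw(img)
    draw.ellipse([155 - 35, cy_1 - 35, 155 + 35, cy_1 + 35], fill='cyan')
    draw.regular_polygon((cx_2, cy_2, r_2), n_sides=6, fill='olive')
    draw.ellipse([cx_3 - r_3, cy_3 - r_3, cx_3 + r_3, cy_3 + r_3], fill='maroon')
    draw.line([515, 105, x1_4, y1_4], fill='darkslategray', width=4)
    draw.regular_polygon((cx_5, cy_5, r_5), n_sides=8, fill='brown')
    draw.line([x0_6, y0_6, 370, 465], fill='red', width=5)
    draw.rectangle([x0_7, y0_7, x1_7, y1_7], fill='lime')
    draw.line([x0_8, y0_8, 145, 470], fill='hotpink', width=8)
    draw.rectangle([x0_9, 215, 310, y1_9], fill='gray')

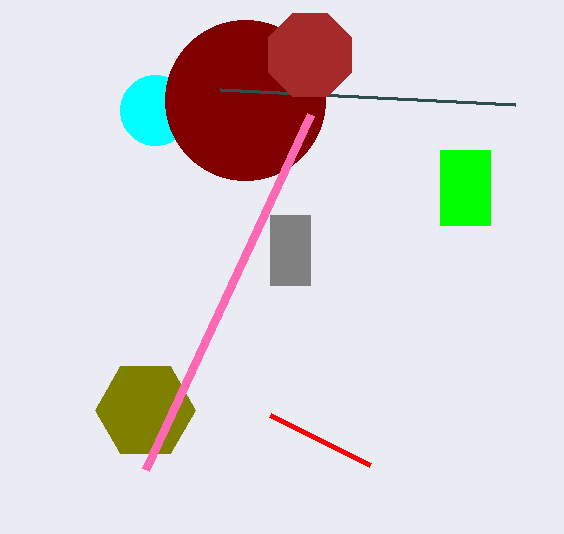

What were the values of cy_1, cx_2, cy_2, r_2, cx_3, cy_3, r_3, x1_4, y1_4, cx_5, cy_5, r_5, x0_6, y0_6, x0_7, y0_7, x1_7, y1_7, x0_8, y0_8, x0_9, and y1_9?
cy_1 = 110, cx_2 = 145, cy_2 = 410, r_2 = 50, cx_3 = 245, cy_3 = 100, r_3 = 80, x1_4 = 220, y1_4 = 90, cx_5 = 310, cy_5 = 55, r_5 = 45, x0_6 = 270, y0_6 = 415, x0_7 = 440, y0_7 = 150, x1_7 = 490, y1_7 = 225, x0_8 = 310, y0_8 = 115, x0_9 = 270, y1_9 = 285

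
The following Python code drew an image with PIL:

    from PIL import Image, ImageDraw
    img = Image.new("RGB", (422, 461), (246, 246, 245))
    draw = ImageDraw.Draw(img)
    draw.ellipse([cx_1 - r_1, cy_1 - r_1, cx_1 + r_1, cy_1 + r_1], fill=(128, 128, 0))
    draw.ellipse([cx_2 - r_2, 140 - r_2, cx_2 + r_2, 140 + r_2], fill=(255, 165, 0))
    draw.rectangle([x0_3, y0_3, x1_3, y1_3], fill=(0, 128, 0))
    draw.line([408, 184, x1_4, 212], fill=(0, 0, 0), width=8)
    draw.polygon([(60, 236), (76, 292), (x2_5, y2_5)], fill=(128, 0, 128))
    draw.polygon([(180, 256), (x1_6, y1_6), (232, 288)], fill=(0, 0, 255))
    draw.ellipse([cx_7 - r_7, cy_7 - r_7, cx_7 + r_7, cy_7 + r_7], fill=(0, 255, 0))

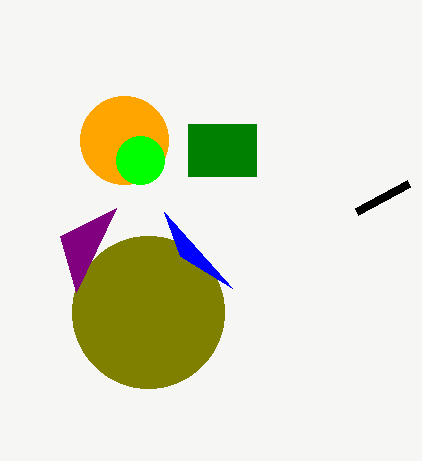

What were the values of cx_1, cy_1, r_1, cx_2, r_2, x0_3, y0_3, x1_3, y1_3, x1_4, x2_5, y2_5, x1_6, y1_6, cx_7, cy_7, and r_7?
cx_1 = 148, cy_1 = 312, r_1 = 76, cx_2 = 124, r_2 = 44, x0_3 = 188, y0_3 = 124, x1_3 = 256, y1_3 = 176, x1_4 = 356, x2_5 = 116, y2_5 = 208, x1_6 = 164, y1_6 = 212, cx_7 = 140, cy_7 = 160, r_7 = 24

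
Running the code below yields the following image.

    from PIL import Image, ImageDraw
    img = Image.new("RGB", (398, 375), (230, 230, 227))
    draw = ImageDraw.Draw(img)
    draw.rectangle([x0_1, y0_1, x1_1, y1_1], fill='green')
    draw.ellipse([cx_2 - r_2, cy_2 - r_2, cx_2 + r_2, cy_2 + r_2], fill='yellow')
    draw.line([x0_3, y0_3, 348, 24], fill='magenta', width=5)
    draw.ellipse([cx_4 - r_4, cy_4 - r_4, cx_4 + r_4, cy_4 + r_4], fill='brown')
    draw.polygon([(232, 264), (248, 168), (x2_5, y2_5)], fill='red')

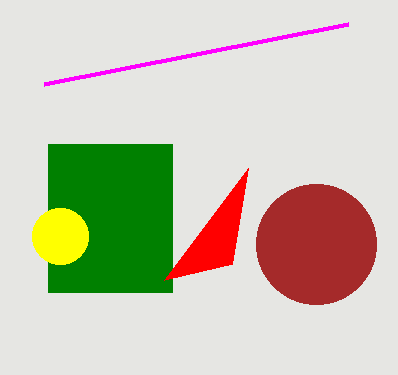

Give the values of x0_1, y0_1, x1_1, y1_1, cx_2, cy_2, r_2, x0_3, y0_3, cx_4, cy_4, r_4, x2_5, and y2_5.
x0_1 = 48; y0_1 = 144; x1_1 = 172; y1_1 = 292; cx_2 = 60; cy_2 = 236; r_2 = 28; x0_3 = 44; y0_3 = 84; cx_4 = 316; cy_4 = 244; r_4 = 60; x2_5 = 164; y2_5 = 280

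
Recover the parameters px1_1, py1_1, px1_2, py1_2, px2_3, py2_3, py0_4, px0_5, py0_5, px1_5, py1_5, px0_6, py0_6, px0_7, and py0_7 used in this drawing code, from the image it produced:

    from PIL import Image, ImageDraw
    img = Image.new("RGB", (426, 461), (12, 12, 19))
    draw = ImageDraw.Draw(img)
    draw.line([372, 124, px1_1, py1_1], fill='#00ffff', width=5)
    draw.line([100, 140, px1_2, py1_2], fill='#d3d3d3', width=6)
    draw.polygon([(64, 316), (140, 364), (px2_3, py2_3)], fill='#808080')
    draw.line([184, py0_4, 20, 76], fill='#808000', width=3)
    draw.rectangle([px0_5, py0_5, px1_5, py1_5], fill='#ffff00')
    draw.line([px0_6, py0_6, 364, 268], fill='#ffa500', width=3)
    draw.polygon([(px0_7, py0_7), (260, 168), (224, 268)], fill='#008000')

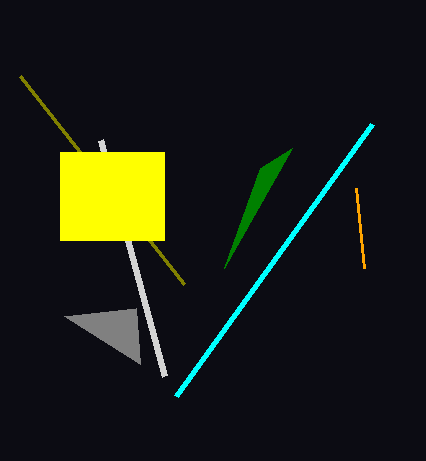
px1_1 = 176
py1_1 = 396
px1_2 = 164
py1_2 = 376
px2_3 = 136
py2_3 = 308
py0_4 = 284
px0_5 = 60
py0_5 = 152
px1_5 = 164
py1_5 = 240
px0_6 = 356
py0_6 = 188
px0_7 = 292
py0_7 = 148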